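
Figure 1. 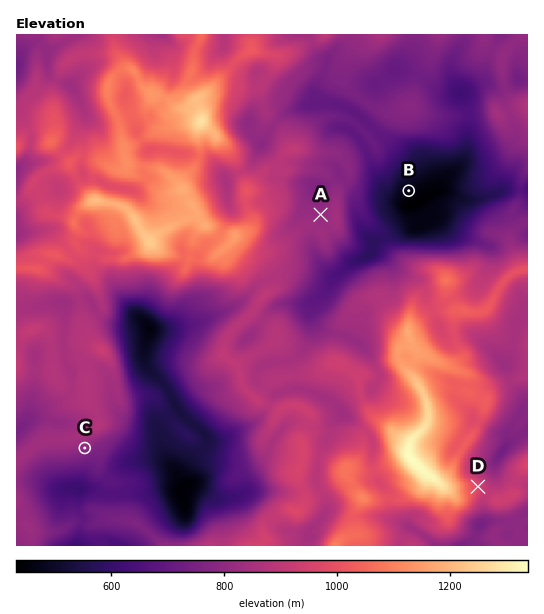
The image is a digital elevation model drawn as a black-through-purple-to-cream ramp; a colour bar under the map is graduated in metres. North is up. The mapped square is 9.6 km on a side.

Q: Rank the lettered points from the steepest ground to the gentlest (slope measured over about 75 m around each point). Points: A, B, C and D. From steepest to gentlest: D C B A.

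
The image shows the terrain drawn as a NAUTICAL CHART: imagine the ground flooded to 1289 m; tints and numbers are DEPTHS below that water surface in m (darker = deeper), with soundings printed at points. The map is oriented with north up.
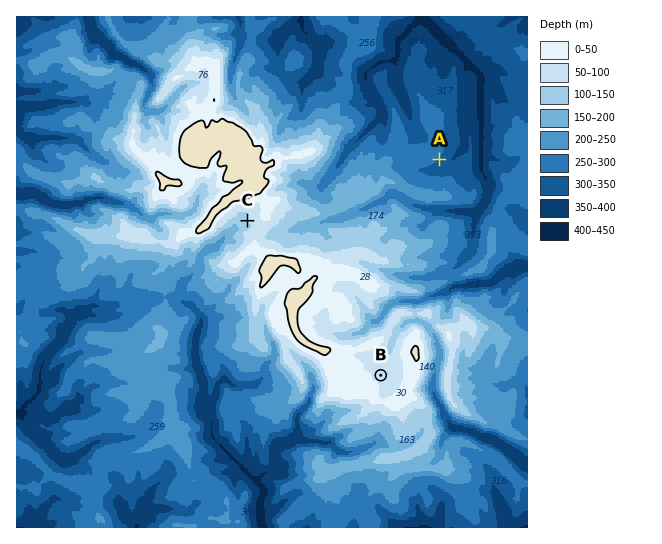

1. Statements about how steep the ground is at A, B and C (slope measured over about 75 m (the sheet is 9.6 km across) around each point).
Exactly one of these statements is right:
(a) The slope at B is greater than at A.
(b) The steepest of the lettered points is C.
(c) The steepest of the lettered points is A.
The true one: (b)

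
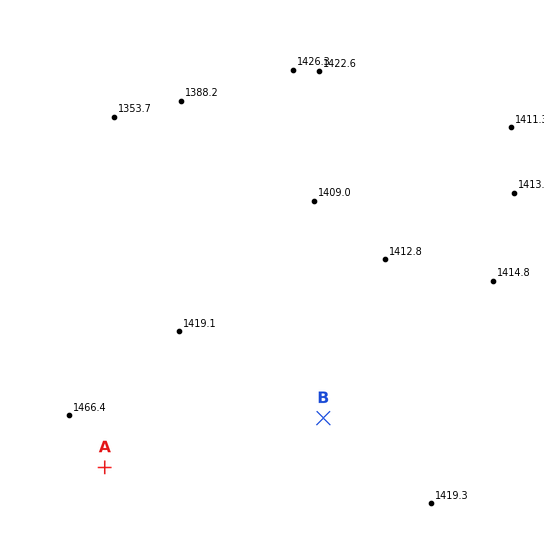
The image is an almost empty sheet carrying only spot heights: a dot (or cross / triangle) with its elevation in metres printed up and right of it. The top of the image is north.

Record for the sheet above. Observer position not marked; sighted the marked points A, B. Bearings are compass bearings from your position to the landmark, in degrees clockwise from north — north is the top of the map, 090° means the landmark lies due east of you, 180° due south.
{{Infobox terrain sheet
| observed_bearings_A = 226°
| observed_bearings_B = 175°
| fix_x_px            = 310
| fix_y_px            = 269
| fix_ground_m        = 1410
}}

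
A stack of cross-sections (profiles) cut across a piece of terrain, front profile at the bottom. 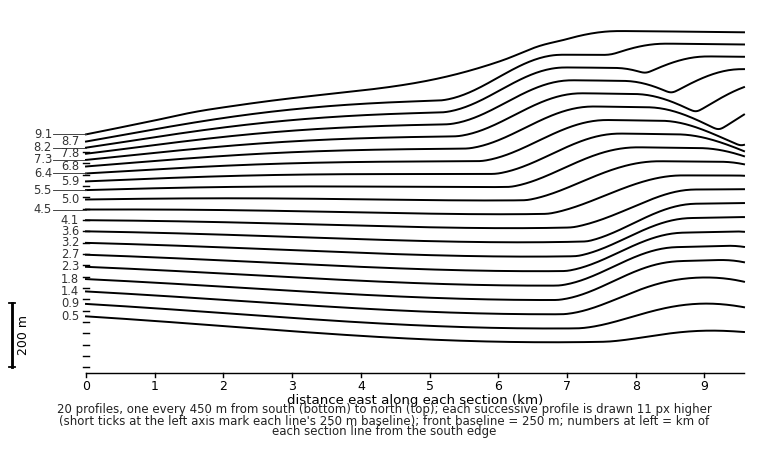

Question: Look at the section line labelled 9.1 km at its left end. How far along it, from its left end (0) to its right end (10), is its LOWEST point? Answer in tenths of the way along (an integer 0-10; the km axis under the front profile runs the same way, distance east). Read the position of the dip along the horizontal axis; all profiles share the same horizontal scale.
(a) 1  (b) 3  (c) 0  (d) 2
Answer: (c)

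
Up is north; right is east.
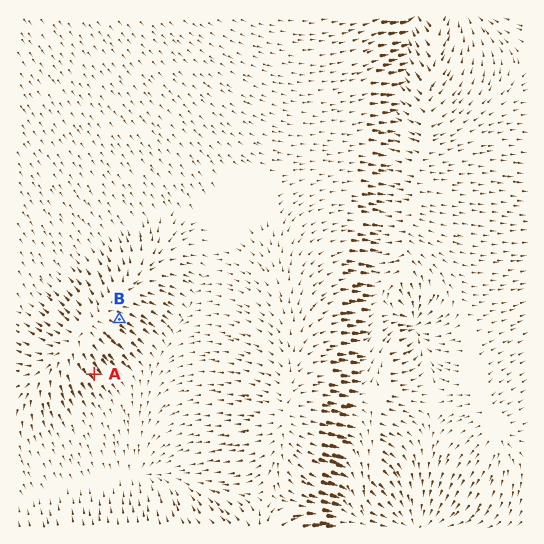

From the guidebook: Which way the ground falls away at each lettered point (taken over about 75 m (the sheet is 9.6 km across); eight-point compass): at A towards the SE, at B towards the SE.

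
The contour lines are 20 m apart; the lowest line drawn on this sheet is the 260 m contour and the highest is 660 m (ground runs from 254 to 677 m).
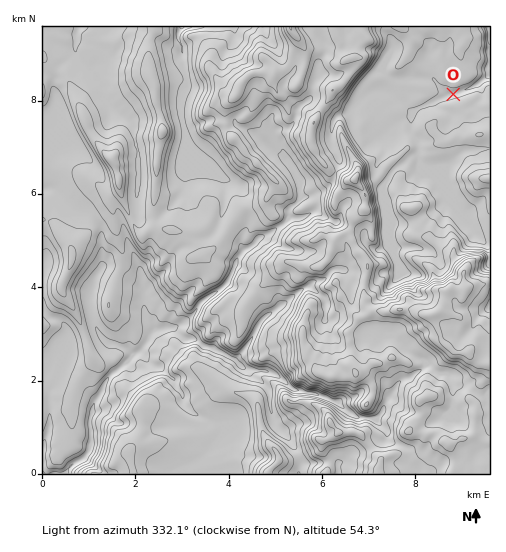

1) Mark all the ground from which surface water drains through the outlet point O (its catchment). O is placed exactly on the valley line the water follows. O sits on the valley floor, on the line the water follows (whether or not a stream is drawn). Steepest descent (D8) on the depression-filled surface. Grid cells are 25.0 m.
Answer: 16.784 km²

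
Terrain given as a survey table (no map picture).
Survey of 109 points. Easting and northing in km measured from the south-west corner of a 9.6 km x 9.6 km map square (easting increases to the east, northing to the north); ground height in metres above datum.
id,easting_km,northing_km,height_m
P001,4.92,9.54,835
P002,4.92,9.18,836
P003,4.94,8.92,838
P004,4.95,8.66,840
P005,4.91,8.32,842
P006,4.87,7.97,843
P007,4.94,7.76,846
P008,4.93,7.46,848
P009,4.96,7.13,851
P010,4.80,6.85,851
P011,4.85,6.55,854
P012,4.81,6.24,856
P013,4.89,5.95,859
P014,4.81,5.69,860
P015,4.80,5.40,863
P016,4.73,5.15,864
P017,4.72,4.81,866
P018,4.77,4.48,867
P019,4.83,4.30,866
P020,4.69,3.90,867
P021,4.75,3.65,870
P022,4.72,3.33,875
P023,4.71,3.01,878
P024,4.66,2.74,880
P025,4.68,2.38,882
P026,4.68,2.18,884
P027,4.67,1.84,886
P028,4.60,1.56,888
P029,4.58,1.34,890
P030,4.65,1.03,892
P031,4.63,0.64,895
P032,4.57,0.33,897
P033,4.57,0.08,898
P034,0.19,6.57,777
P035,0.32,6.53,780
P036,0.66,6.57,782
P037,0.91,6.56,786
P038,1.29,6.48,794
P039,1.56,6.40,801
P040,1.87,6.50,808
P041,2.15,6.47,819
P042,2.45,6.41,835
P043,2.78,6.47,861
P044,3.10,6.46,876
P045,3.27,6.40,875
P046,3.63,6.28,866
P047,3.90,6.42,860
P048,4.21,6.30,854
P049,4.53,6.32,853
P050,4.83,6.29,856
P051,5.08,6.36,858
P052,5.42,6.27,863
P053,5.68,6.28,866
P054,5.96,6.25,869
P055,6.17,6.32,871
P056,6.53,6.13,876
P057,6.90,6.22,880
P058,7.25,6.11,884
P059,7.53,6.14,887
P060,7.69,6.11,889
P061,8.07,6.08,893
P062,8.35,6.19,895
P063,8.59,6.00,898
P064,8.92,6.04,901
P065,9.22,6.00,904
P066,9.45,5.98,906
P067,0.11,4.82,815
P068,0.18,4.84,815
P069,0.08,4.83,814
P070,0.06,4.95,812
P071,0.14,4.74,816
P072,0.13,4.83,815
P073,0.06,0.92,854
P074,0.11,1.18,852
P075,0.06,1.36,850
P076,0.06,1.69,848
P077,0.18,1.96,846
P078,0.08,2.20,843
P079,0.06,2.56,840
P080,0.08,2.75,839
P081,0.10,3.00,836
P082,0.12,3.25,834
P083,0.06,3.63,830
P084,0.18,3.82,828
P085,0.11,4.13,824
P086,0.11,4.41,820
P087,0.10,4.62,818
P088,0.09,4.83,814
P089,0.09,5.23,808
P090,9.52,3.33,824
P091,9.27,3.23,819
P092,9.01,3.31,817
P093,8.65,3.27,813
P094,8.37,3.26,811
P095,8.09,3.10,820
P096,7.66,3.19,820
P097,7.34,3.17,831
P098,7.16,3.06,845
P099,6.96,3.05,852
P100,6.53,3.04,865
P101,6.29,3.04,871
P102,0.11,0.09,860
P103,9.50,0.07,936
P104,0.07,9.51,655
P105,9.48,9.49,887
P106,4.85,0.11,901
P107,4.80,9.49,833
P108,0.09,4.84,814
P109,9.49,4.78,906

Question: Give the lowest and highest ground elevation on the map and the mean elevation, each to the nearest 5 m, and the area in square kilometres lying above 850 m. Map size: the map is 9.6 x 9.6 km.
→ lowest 655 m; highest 940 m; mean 855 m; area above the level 59.6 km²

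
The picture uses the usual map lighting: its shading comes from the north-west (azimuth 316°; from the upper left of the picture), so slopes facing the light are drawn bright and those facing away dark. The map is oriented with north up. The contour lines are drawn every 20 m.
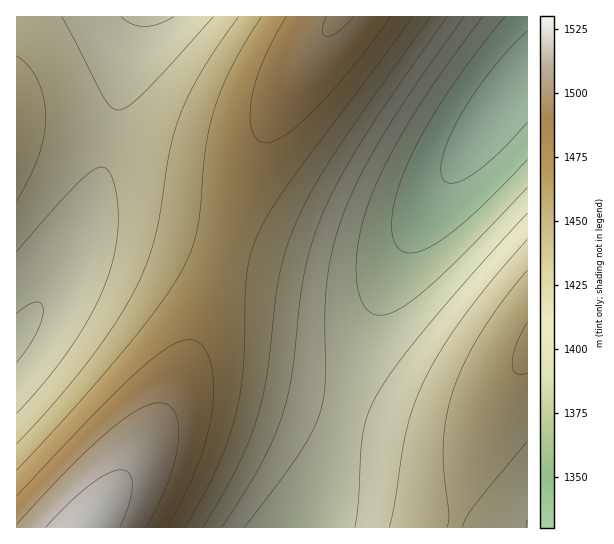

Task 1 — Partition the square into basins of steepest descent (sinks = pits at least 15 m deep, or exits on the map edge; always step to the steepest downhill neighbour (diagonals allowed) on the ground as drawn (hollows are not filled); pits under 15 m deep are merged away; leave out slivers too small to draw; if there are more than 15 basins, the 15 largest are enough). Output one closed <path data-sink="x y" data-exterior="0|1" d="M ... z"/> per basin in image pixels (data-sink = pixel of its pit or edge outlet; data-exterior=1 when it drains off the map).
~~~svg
<path data-sink="507 98" data-exterior="0" d="M527 16l-188 0-3 3-48 71-31 57-24 64-22 83-18 53-31 70 13-16 15-9 16-4 19 0 40 7 109 30 61 14 32-2 8-4 12-11 41-67z"/><path data-sink="17 338" data-exterior="1" d="M38 125l-19 0-3 2 0 400 70 1 57-79 33-60 17-42 14-40 36-124 21-49-17 18-5 3-9 2-28 0-39-6-80-19z"/><path data-sink="297 527" data-exterior="1" d="M225 388l-27 1-16 7-11 10-84 122 368-1 12-49 22-59-14 14-8 4-32 2-61-14-109-30z"/><path data-sink="149 17" data-exterior="1" d="M338 16l-321 0-1 110 22-1 33 4 123 27 39 1 9-2 17-14 36-62z"/><path data-sink="527 527" data-exterior="1" d="M527 356l-26 41-22 46-15 44-9 41 73-1z"/>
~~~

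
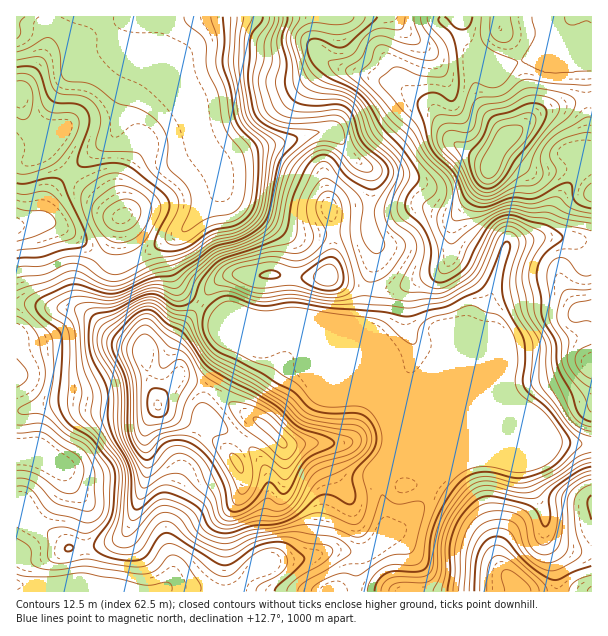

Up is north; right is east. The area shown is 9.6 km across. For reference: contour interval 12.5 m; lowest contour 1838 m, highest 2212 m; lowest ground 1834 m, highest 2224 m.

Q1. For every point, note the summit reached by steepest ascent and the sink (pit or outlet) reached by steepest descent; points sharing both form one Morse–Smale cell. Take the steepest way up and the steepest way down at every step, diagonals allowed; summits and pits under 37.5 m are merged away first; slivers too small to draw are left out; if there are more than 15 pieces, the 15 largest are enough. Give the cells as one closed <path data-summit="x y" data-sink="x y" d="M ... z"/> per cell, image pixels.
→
<path data-summit="491 164" data-sink="17 17" d="M591 16l-574 0-1 209 8 1 17-4 15 2 19 12 33 28 14 1 55-30 16-14 29-33-2-14-5-11 4 1 29-13 43-11 20-7 21-1 4 2 13 18 21 19 2 5-4 51 8 18 0 9-8 27-4 55 24 56 2 22 6 17 0 19-8 18-8 11 6 36-1 18 2 1 12-5 13-13 16-24 5-13 0-8-13-5-18-4 43-43 5-8 30-72 2-21 24-72 12-5 28-5 35 5 11-1z"/><path data-summit="158 405" data-sink="17 17" d="M47 222l-31 5 0 76 65 7 12 8 24 20 26 11 15 56-8 14-5 12 3 37-3 15-13 39-5 9-8 9-17 6-17 2 0 31-2 4-6 1 34 2 6 2 2 4 114 0 22-22 17-8 30-3 30-9 33 3 15-11 6-14 0-13-6-36 8-11 8-18 0-19-8-21-13-14-15-8-45-45-22-9-9 0-11 4-12-2-42-18-34-24-9-10-7-20-1-12 1-7 5-9-45 26-7 3-11 0-36-29-16-10z"/><path data-summit="327 276" data-sink="17 17" d="M332 132l-21 1-20 7-30 6-45 18 6 16 0 8-29 33-23 21-2 10 1 12 11 24 39 30 51 20 14-4 9 0 22 9 45 45 15 8 14 16 1-16-26-60 4-55 8-27 0-9-8-18 4-51-2-5-21-19-11-15z"/><path data-summit="521 591" data-sink="17 17" d="M560 442l-14 0-34 15-9 0-8-3-28 0-29 12-12 2 7 3-1 14-5 10-15 21-13 13-13 5-6 8-9 8-6 3-13 1 3 1 1 6-1 30 236 1 1-148z"/><path data-summit="591 363" data-sink="17 17" d="M551 236l-33 5-12 5-24 72-2 21-30 72-5 8-43 44 20 5 10 0 35-14 28 0 8 3 9 0 34-15 46 1 0-201z"/><path data-summit="158 405" data-sink="33 452" d="M33 304l-17 1 0 145 22 2 18 11 10 10 4 10 16 21-1 42 10 1 13-3 11-4 8-9 19-54 2-18-3-12 0-16 5-12 8-14-12-37-1-15-2-4-30-13-20-18-12-8-27-2z"/><path data-summit="491 164" data-sink="33 452" d="M33 451l-17 1 0 57 7 1 13 14 21 12 12 12 15-1 2-25-1-21-12-13-7-15-10-10z"/><path data-summit="491 164" data-sink="17 17" d="M23 510l-7 0 1 82 101-1-1-3-6-2-34-2 6-1 2-4 0-31-16 0-12-12-21-12z"/><path data-summit="491 164" data-sink="17 17" d="M339 550l-7 0-30 9-30 3-17 8-21 21 120 1 2-23-1-14z"/>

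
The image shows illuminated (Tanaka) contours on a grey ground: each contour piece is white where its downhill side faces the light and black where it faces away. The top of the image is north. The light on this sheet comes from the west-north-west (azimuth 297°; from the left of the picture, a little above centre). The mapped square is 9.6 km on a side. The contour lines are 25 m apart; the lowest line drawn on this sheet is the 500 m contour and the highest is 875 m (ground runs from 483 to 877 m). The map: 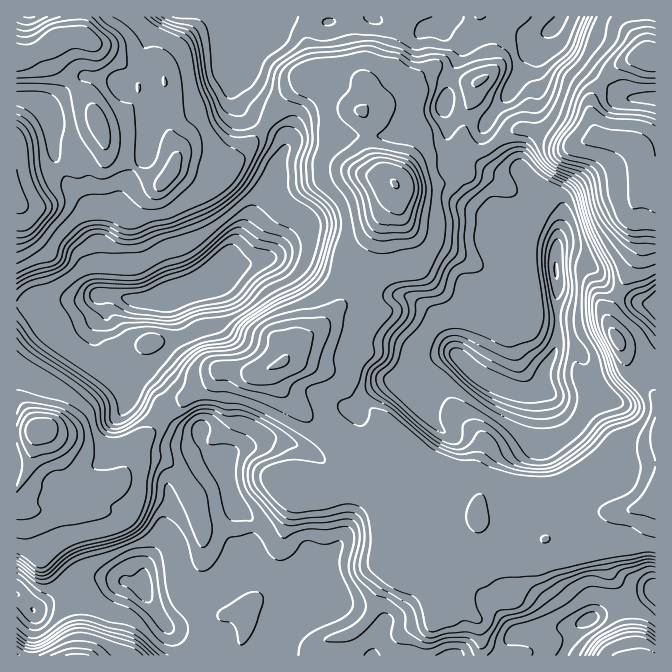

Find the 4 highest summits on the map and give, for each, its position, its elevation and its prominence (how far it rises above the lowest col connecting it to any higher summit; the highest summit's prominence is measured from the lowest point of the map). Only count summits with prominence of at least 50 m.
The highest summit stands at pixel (395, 183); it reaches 875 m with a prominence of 162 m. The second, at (55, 40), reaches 871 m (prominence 94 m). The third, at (38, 430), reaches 869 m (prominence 161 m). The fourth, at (280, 363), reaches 828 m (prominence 83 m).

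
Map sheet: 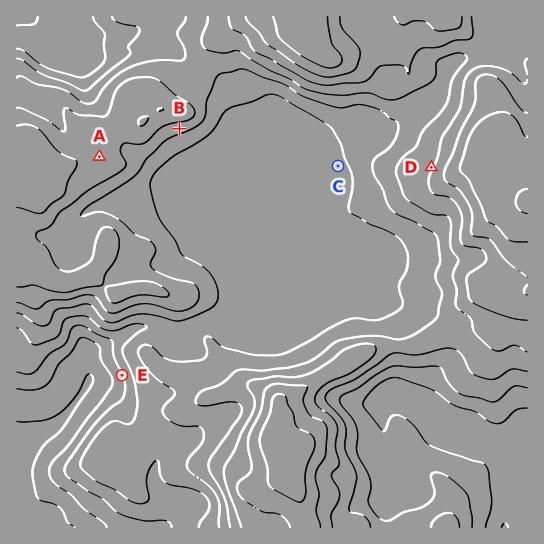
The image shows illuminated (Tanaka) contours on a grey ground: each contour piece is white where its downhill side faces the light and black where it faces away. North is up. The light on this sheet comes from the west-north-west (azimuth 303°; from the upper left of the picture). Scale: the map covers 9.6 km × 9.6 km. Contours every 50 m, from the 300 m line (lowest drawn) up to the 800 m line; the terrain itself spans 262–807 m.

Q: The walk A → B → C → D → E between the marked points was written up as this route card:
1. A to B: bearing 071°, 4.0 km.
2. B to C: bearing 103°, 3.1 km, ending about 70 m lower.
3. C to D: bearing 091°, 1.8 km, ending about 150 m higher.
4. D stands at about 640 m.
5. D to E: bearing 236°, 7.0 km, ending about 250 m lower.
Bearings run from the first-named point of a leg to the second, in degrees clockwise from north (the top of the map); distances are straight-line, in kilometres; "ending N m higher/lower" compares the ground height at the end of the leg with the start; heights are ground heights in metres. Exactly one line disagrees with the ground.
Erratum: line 1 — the distance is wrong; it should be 1.6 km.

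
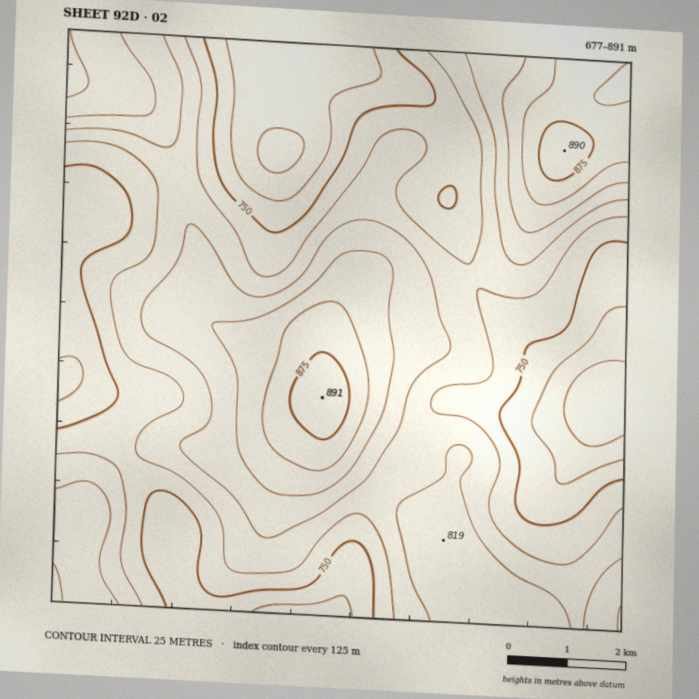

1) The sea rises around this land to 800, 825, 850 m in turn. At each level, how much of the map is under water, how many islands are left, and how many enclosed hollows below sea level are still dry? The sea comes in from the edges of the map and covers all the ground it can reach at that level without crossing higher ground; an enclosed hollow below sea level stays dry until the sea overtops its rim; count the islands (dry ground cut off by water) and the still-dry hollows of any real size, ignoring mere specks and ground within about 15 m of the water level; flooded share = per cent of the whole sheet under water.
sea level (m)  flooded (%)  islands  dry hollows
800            64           1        0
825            83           1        0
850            92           1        0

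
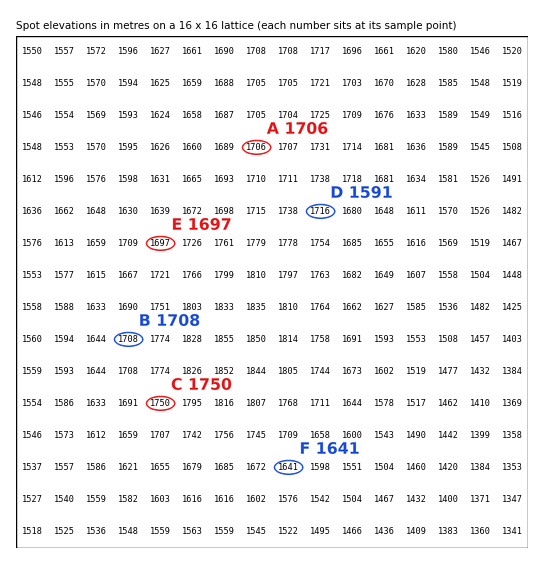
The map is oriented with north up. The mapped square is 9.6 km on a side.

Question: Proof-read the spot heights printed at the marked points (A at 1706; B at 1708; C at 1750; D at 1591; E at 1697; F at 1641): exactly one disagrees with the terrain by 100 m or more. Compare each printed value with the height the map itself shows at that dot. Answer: D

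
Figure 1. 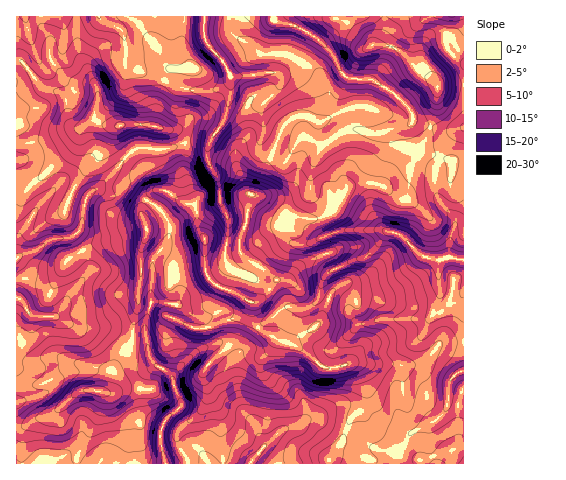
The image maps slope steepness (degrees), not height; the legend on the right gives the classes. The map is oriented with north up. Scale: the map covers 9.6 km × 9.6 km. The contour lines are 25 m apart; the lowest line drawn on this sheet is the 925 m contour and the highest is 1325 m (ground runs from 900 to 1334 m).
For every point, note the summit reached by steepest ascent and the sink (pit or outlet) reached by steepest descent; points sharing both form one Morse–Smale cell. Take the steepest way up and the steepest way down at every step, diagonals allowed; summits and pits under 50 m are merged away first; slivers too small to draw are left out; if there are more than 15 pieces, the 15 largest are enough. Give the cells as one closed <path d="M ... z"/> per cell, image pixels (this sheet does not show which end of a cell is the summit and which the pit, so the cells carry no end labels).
<path d="M433 127l-3 0-12 28-14 22-18 9-14-3-21 2-5 3-3 8-14 17-14 6-25-3-17-14-23-9-49 4-6 7-9 0-19-13-10-1-5 2-10 16 5 27-6 15-3 52 51 24 12 3 37-12 13-15 2 2 0 16 7 10 21 12 18 5 28 21 7 0 19-6 60 3 14-6 15-16 21 0 1-214-22 1z"/><path d="M185 143l-18 6-29-1-5 2-25 28-21 18-2 6-26-12-5 0-15 14-22 37-1 57 8 6 7 11 25 2 22 11 28 2 9 4 12 13 3-3 8-38 3-56 6-15 0-8-5-11 1-12 6-9 8-5 10 1 19 13 10-1-12-31 2-18z"/><path d="M349 16l-121 1 2 11 6 9 17 9 9 8 24 0 22 11 14 12 7 14-4 27-4 4-15-7-7 0-15 10-18 43-5 17-6 9 18 8 17 14 18 3 12-1 12-8 13-17 1-5 5-3 21-2 14 3 18-9 14-22 12-26 0-3-14-4-10-18-14-12-16-11-6-2-22-1-6-5-9-18-11-13 15-10 9-8z"/><path d="M251 302l-4 10-8 10-7 20-26 25-2 4 0 10 3 9-2 15-9 11-18 15 0 14 10 19 140 0 1-4 15-23 6-17 10-10 5-10 1-7-5-15-4-9-8-5-15 4-11-1-24-20-18-5-21-12-7-10 0-16z"/><path d="M228 16l-43 0-3 30 10 22-7 2-13-2-8 12 15 7 15 4 19 0 9-4 9-7 0 15-4 16-6 14-10 15-26 4 1 10-2 18 12 30 5-5 20 0 23-4 11 1 6-9 5-17 18-43 15-10 7 0 12 7 3 0 4-4 4-27-7-14-10-10-22-11-10-3-18 1-9-8-21-13z"/><path d="M19 60l-3 1 1 198 1-3-1-15 3-6 19-31 15-14 5 0 26 12 2-6 12-9 34-37 5-2 29 1 18-6-7-11-30-8-42 2-12-6-12 7-6 0-8-9-3-21-10-6-13-4-14-19z"/><path d="M98 16l-81 0-1 44 5 2 7 6 14 19 13 4 10 6 3 21 8 9 6 0 12-7 12 6 47 0 4-28 7-17-33-15-5-9 1-7-4-17-6-7-12-3z"/><path d="M463 343l-21 0-15 16-14 6-63-1 7 5 9 26-4 11-12 14-11 25 30 14 7 0 10-5 7 0 26 6 32-9 7-5 5 0z"/><path d="M19 298l-3 1 1 129 36-14 22-20 7-4 24 2 7-9 0-14 7-13 7-7 0-2-12-13-9-4-28-2-22-11-23-1-5-4-4-8z"/><path d="M249 303l-5 10-6 4-37 12-12-3-35-17-16-5-5 23 0 12-5 9 6 4 13 1 10 13 9 5 6 6 3 12 6 10-2 10-14 11-4 11 0 15 5 18 22-1 0-3-10-15-1-12 9-10 10-7 9-11 2-15-3-9 0-10 30-32 5-17 9-13z"/><path d="M98 390l-16 0-7 4-22 20-36 14-1 35 113 1 1-37-15-21-3-9z"/><path d="M384 16l-34 0-13 16-15 10 11 13 6 14 7 8 30 4 16 11 14 12 10 18 15 4 5-15 1-26-16-12-21-22-12-6-14 0 5-4 5-9z"/><path d="M127 347l-14 22 1 8-4 11-6 4 8 5 3 9 15 21-2 26 1 10 36 1-4-18 0-15 4-11 14-11 2-10-6-10-3-12-6-6-9-5-10-13-13-1z"/><path d="M449 16l-64 0-1 16-5 9-5 4 14 0 12 6 38 36 4-2 21 0 1-22-16-14-3-6z"/><path d="M183 16l-84 1 6 6 15 6 3 4 4 17-1 7 5 9 15 8 18 6 8-12 13 2 7-2-10-22z"/>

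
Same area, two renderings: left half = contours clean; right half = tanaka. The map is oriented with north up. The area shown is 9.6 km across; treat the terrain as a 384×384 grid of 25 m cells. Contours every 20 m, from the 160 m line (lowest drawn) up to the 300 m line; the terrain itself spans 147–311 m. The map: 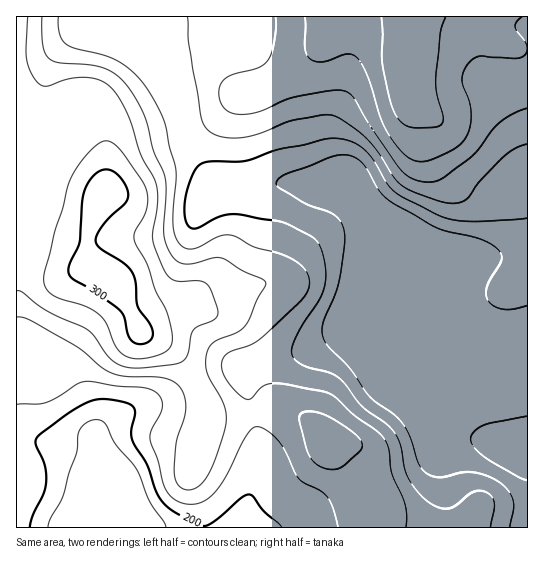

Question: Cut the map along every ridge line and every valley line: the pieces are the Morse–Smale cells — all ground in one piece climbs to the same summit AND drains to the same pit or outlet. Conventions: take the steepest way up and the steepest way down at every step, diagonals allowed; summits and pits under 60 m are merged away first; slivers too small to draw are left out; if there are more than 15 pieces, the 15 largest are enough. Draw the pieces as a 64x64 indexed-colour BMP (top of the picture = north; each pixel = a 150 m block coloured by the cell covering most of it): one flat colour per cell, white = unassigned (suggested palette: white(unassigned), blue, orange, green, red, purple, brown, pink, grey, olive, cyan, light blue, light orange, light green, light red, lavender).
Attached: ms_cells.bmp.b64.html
<image width="64" height="64" href="data:image/bmp;base64,Qk12CAAAAAAAAHYAAAAoAAAAQAAAAEAAAAABAAQAAAAAAAAIAAATCwAAEwsAABAAAAAAAAAA////ALR3HwAOf/8ALKAsACgn1gC9Z5QAS1aMAMJ34wB/f38AIr28AM++FwDox64AeLv/AIrfmACWmP8A1bDFADMzMzMzMzMzMzMzMzMzMzMzMzMzMzMzERERERERERERMzMzMzMzMzMzMzMzMzMzMzMzMzMzMzMREREREREREREzMzMzMzMzMzMzMzMzMzMzMzMzMzMzMxERERERERERETMzMzMzMzMzMzMzMzMzMzMzMzMzMzMzERERERERERERMzMzMzMzMzMzMzMzMzMzMzMzMzMzMzEREREREREREREzMzMzMzMzMzMzMzMzMzMzMzMzMzMzERERERERERERETMzMzMzMzMzMzMzMzMzMzMzMzMzMzERERERERERERERMzMzMzMzMzMzMzMzMzMzMzMzMzMzEREREREREREREREzMzMzMzMzMzMzMzMzMzMzMzMzMzERERERERERERERETMzMzMzMzMzMzMzMzMzMzMzMzMzERERERERERERERERMzMzMzMzMzMzMzMzMzMzMzMzMzEREREREREREREREREzMzMzMzMzMzMzMzMzMzMzMzMzERERERERERERERERETMzMzMzMzMzMzMzMzMzMzMzMzMRERERERERERERERERMzMzMzMzMzMzMzMzMzMzMzMzEREREREREREREREREREzMzMzMzMzMzMzMzMREREzMzERERERERERERERERERETMzMzMzMzMzMzMzMxERERERERERERERERERESERERERMzMzMzMzMzMzMzMxERERERERERERERERERERIREREREzMzMzMzMzMzMzMzERERERERERERERERERERIhERERETMzMzMzMzMzMzMzEREREREREREREREREREREiERERERMzMzMzMzMzMzMzMRERERERERERERERERERESIREREREzMzMzMzMzMzMzMRERERERERERERERERERESIhERERETMzMzMzMzMzMzMRERERERERERERERERERERIiERERERMzMzMzMzMzMzMRERERERERERERERERERERIiIREREREzMzMzMzMzMzEREREREREREREREREREREREiIhERERETMzMzMzMzMzERERERERERERERERERERERESIiERERERMzMzMzMzMzERERERERERERERERERERERESIiIREREREzMzMzMzMzMRERERERERERERERERERERERIiIhERERETMzMzMzMzMRERERERERERERERERERERERIiIhERERERMzMzMzMzMxEREREREREREREREREREREREiIiEREREREzMzMzMzMxEREREREREREREREREREREREiIiIRERERETMzMzMzMxERERERERERERERERERERERESIiIhERERERERERMzMxERERERERERERERERERERERERIiIiIRERERERERERERERERERERERERERERERERERERIiIiIhEREREREREREREREREREREREREREREREREREREiIiIiIREREREREREREREREREREREREREREREREREREiIiIiIiIiIiIRERERERERERERERERERERERERERERESIiIiIiIiIiIhERERERERERERERERERERERERERERERIiIiIiIiIiIiERERERERERERERERERERERERERERERIiIiIiIiIiIiIREREREREREREREREREREREREREREREiIiIiIiIiIiIhEREREREREREREREREREREREREREREiIiIiIiIiIiIiEREREREREREREREREREREREREREREiIiIiIiIiIiIiIRERERERERERERERERERERERERERESIiIiIiIiIiIiIhERERERERERERERERIiIhERERERESIiIiIiIiIiIiIiERERERERERERERERIiIiIiIiIiIiIiIiIiIiIiIiIiIREREREREREREREREiIiIiIiIiIiIiIiIiIiIiIiIiIhEREREREREREREREiIiIiIiIiIiIiIiIiIiIiIiIiIiEREREREREREREREiIiIiIiIiIiIiIiIiIiIiIiIiIiIRERERERERERERESIiIiIiIiIiIiIiIiIiIiIiIiIiIhERERERERERERESIiIiIiIiIiIiIiIiIiIiIiIiIiIiERERERERERERERIiIiIiIiIiIiIiIiIiIiIiIiIiIiIREREREREREREREiIiIiIiIiIiIiIiIiIiIiIiIiIiIhERERERERERERESIiIiIiIiIiIiIiIiIiIiIiIiIiIiERERERERERERERIiIiIiIiIiIiIiIiIiIiIiIiIiIiIREREREREREREREiIiIiIiIiIiIiIiIiIiIiIiIiIiIhEREREREREREREiIiIiIiIiIiIiIiIiIiIiIiIiIiIiERERERERERERESIiIiIiIiIiIiIiIiIiIiIiIiIiIiIRERERERERERERIiIiIiIiIiIiIiIiIiIiIiIiIiIiIhERERERERERERIiIiIiIiIiIiIiIiIiIiIiIiIiIiIiEREREREREREREiIiIiIiIiIiIiIiIiIiIiIiIiIiIiIRERERERERERESIiIiIiIiIiIiIiIiIiIiIiIiIiIiIhERERERERERERIiIiIiIiIiIiIiIiIiIiIiIiIiIiIiEREREREREREREiIiIiIiIiIiIiIiIiIiIiIiIiIiIiIRERERERERERESIiIiIiIiIiIiIiIiIiIiIiIiIiIiIhERERERERERERIiIiIiIiIiIiIiIiIiIiIiIiIiIiIi"/>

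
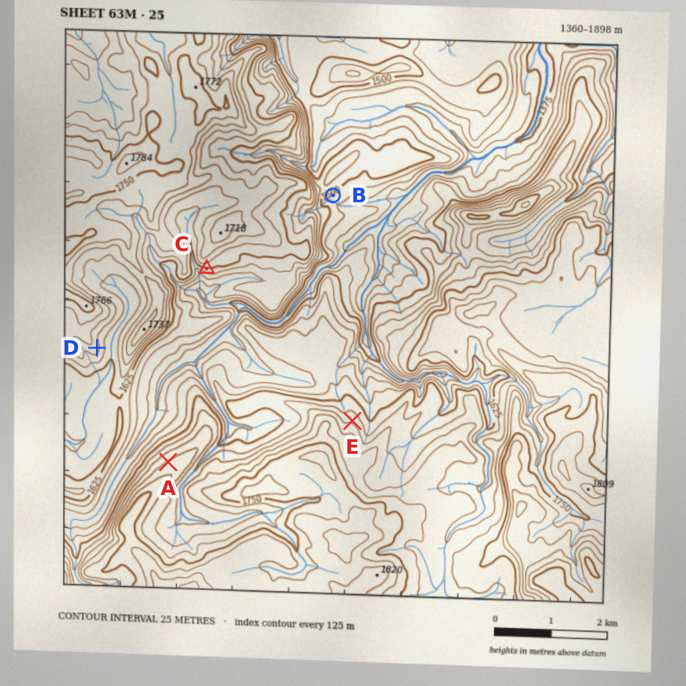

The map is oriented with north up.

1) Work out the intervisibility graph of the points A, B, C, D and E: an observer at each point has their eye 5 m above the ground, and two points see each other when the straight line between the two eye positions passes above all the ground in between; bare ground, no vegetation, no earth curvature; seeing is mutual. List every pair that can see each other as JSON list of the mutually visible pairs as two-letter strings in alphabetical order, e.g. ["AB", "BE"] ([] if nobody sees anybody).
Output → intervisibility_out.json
["AC", "AD", "BE", "CE"]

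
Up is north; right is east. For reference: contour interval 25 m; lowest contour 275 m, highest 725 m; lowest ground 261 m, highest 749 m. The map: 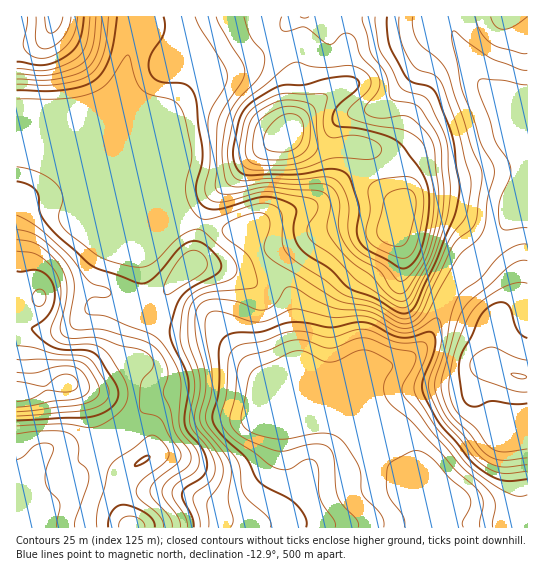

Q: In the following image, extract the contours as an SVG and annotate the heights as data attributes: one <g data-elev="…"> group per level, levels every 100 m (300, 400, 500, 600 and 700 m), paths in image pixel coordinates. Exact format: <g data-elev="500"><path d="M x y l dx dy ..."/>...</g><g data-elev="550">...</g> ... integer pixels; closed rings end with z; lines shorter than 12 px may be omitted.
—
<g data-elev="300"><path d="M384 527l0-6-3-7-19-20-1-21-4-10-10-17-8-8-8-4-9-1-35 6-10 0-22-5-11-7-3-5 0-8 8-36 5-8 36-17 8-2 8 1 15 8 6 2 10-1 18-9 8-2 10 2 16 9 4 5-9 17 0 8 2 7 7 8 20 17 44 48 22 20 3 6 1 6-3 24"/></g><g data-elev="400"><path d="M270 527l1-4-2-5-20-17-6-8-2-7-1-19-3-8-26-29-5-9 0-8 5-20 1-15-7-55 2-8 6-4 10 1 34 10 10-1 20-10 7-2 39 8 30-1 12 3 20 12 10 2 10-2 19-12 4-1 4 9-1 15-3 13-8 23-2 8 3 11 10 20 32 40 13 10 9 5 8 1 24-2"/><path d="M527 228l-21 2-4-1-2-3-1-11 0-12 11-25 1-11-4-8-12-18-5-22-11-25-1-9 1-5 4-1 22 2 22 4"/></g><g data-elev="500"><path d="M194 527l-2-9-9-19-1-6 4-6 18-12 3-6 0-7-5-13-14-16-3-7-1-9 4-26 0-12-4-12-12-25-2-12 6-23 5-10 10-9 27-15 3-6-1-6-14-16-7-3-5-1-7 2-6 4-23 27-7 6-6 3-8 0-39-14-11-7-30-27-11-12-6-10-1-16-4-7-6-5-12-4"/><path d="M527 338l-5-3-5-5-6-20-3-5-6-3-8 2-9 6-6 8-7 17-10 18-3 16 3 26 3 7 4 3 8 2 16-6 21 3 13-1"/><path d="M17 90l30 1 18-1 17-4 12-5 9-10 6-13 5-16 3-25"/><path d="M164 17l1 8-1 8-13 22-2 14 2 6 6 5 6 2 22 2 6 5 4 6 8 56-1 12-6 24 1 10 3 6 7 5 10 1 38-11 11-1 11 1 13 5 4 3 2 4-2 16 0 8 3 9 6 8 27 18 20 20 23 8 24 15 8 2 6-3 4-5 21-45 19-47 4-17 1-12-7-47-15-41-7-10-18-5-8-7-16-30-2-15 0-13"/></g><g data-elev="600"><path d="M163 527l0-5-3-5-20-18-4-6 1-6 4-6 21-16 7-8 0-6-3-5-8-9-5-2-7 3-12 10-18 11-6 7-12 43-1 18"/><path d="M17 426l45-2 25 3 10 0 10-5 13-11 6-8 2-9-1-8-3-8-14-21-7-8-12-5-28 0-5-2-5-4-2-4 0-5 7-20 3-12 0-11-3-9-7-11-12-10-8-3-14-2"/><path d="M398 281l4 0 4-2 13-16 7-14 5-23 3-17 0-18-10-45-6-8-12-7-37-7-14-4-6-3-2-4 2-4 17-16 5-7-1-8-8-8-12-4-29 1-11-1-12-4-7 2-44 34-10 13-4 12-5 26 0 12 3 12 6 6 6 2 26-3 32 1 22-2 12 2 7 7 6 13 1 10-1 21 5 13 9 10 23 13z"/><path d="M17 69l30 1 15-4 13-7 7-6 4-8 4-28"/></g><g data-elev="700"><path d="M17 407l61-9 9-4 2-7-1-6-5-8-5-4-5-2-16 0-23 6-17-1"/><path d="M264 159l15 1 12-1 9-4 6-5 4-8 0-16-1-9-4-7-11-3-12 0-12 6-11 8-5 10-1 18 2 6z"/><path d="M45 17l2 13 2 3 2 0 8-6 4-10"/></g>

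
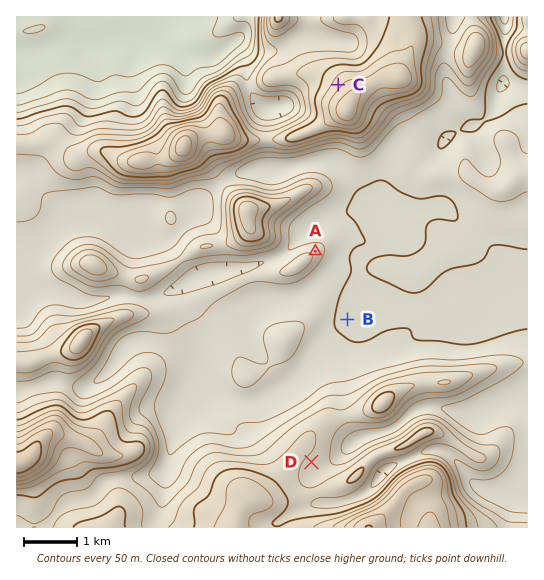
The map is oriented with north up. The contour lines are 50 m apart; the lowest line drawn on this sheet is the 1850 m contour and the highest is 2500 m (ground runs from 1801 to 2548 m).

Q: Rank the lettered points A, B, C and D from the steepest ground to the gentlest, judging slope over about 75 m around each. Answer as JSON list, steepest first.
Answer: ["C", "A", "D", "B"]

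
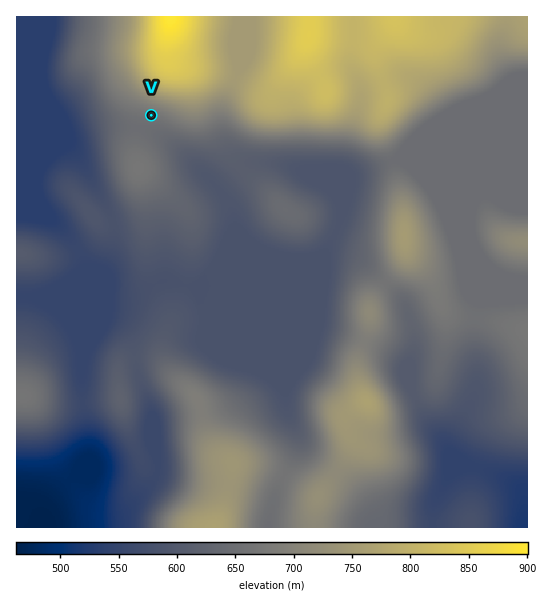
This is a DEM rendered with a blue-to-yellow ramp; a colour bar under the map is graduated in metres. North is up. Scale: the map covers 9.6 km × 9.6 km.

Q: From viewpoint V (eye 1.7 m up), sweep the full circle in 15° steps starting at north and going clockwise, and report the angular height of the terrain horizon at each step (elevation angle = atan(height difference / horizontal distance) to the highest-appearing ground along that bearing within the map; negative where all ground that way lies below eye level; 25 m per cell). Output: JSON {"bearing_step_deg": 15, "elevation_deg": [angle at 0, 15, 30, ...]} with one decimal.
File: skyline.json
{"bearing_step_deg": 15, "elevation_deg": [11.3, 12.7, 12.3, 10.6, 8.0, 5.5, 3.3, 1.0, 0.7, 0.3, 0.5, 0.6, -0.1, 0.3, -0.2, -1.0, -1.9, -2.0, -1.3, -0.1, 1.5, 3.3, 5.5, 8.3]}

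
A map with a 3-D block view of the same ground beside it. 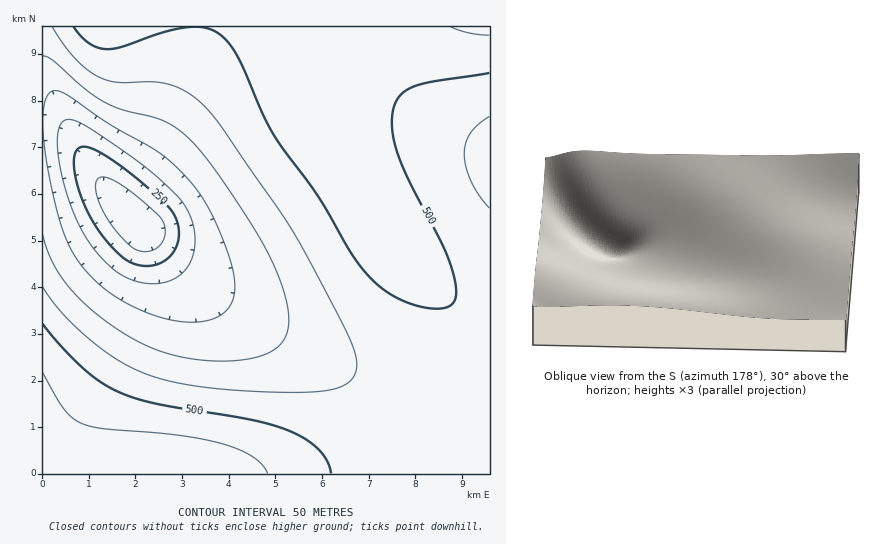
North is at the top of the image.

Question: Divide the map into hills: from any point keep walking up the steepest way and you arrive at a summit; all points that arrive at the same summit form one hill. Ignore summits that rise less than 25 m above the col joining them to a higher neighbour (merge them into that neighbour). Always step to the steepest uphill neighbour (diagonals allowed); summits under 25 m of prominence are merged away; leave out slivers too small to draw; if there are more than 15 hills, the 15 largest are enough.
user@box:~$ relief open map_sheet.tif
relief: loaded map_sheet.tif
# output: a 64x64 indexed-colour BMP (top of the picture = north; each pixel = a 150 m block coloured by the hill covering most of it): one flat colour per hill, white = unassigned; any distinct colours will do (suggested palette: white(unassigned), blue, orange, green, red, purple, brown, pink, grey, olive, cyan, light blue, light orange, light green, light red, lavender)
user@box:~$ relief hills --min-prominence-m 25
<image width="64" height="64" href="data:image/bmp;base64,Qk12CAAAAAAAAHYAAAAoAAAAQAAAAEAAAAABAAQAAAAAAAAIAAATCwAAEwsAABAAAAAAAAAA////ALR3HwAOf/8ALKAsACgn1gC9Z5QAS1aMAMJ34wB/f38AIr28AM++FwDox64AeLv/AIrfmACWmP8A1bDFACIiIiIiIiIiIiIiIiIiIiIiIiIiIiIiIiIiIRERERERIiIiIiIiIiIiIiIiIiIiIiIiIiIiIiIiIiIhEREREREiIiIiIiIiIiIiIiIiIiIiIiIiIiIiIiIiIiERERERESIiIiIiIiIiIiIiIiIiIiIiIiIiIiIiIiIiIRERERERIiIiIiIiIiIiIiIiIiIiIiIiIiIiIiIiIiIhEREREREiIiIiIiIiIiIiIiIiIiIiIiIiIiIiIiIiIhERERERESIiIiIiIiIiIiIiIiIiIiIiIiIiIiIiIiIhERERERERIiIiIiIiIiIiIiIiIiIiIiIiIiIiIiIiIiEREREREREiIiIiIiIiIiIiIiIiIiIiIiIiIiIiIiIiERERERERESIiIiIiIiIiIiIiIiIiIiIiIiIiIiIiIiERERERERERIiIiIiIiIiIiIiIiIiIiIiIiIiIiIiIiEREREREREREiIiIiIiIiIiIiIiIiIiIiIiIiIiIiIiERERERERERESIiIiIiIiIiIiIiIiIiIiIiIiIiIiIiERERERERERERIiIiIiIiIiIiIiIiIiIiIiIiIiIiIiEREREREREREREiIiIiIiIiIiIiIiIiIiIiIiIiIiIhERERERERERERESIiIiIiIiIiIiIiIiIiIiIiIiIiIhERERERERERERERIiIiIiIiIiIiIiIiIiIiIiIiIiIREREREREREREREREiIiIiIiIiIiIiIiIiIiIiIiIiERERERERERERERERESIiIiIiIiIiIiIiIiIiIiIiIhERERERERERERERERERIiIiIiIiIiIiIiIiIiIiIiIREREREREREREREREREREiIiIiIiIiIiIiIiIiIiIiIRERERERERERERERERERESIiIiIiIiIiIiIiIiIiIiERERERERERERERERERERERIiIiIiIiIiIiIiIiIiIhEREREREREREREREREREREREiIiIiIiIiIiIiIiIiIhERERERERERERERERERERERESIiIiIiIiIiIiIiIiIRERERERERERERERERERERERERIiIiIiIiIiIiIiIiEREREREREREREREREREREREREREiIiIiIiIiIiIiIiERERERERERERERERERERERERERESIiIiIiIiIiIiIiERERERERERERERERERERERERERERIiIiIiIiIiIiIiEREREREREREREREREREREREREREREiIiIiIiIiIiIiERERERERERERERERERERERERERERESIiIiIiIiIiIiERERERERERERERERERERERERERERERIiIiIiIiIiIiEREREREREREREREREREREREREREREREiIiIiIiIiIiERERERERERERERERERERERERERERERESIiIiIiIiIiERERERERERERERERERERERERERERERERIiIiIiIiIiEREREREREREREREREREREREREREREREREiIiIiIiIiERERERERERERERERERERERERERERERERESIiIiIiIiERERERERERERERERERERERERERERERERERIiIiIiIiEREREREREREREREREREREREREREREREREREiIiIiIiERERERERERERERERERERERERERERERERERESIiIiIiERERERERERERERERERERERERERERERERERERIiIiIiEREREREREREREREREREREREREREREREREREREiIiIiIRERERERERERERERERERERERERERERERERERESIiIiIRERERERERERERERERERERERERERERERERERERIiIiIREREREREREREREREREREREREREREREREREREREiIiIhERERERERERERERERERERERERERERERERERERESIiIhERERERERERERERERERERERERERERERERERERERIiIhEREREREREREREREREREREREREREREREREREREREiIiERERERERERERERERERERERERERERERERERERERESIiERERERERERERERERERERERERERERERERERERERERIiERERERERERERERERERERERERERERERERERERERERERERERERERERERERERERERERERERERERERERERERERERERERERERERERERERERERERERERERERERERERERERERERERERERERERERERERERERERERERERERERERERERERERERERERERERERERERERERERERERERERERERERERERERERERERERERERERERERERERERERERERERERERERERERERERERERERERERERERERERERERERERERERERERERERERERERERERERERERERERERERERERERERERERERERERERERERERERERERERERERERERERERERERERERERERERERERERERERERERERERERERERERERERERERERERERERERERERERERERERERERERERERERERERERERERERERERERERERERERERERERERERERERERERERERERERERERERERERERERERERERERERERERERERERERERERERERERERERERERERERERERERERERERERERERERERERERERERERERERERERERERERERERERERERERERERERERERERERERERERER"/>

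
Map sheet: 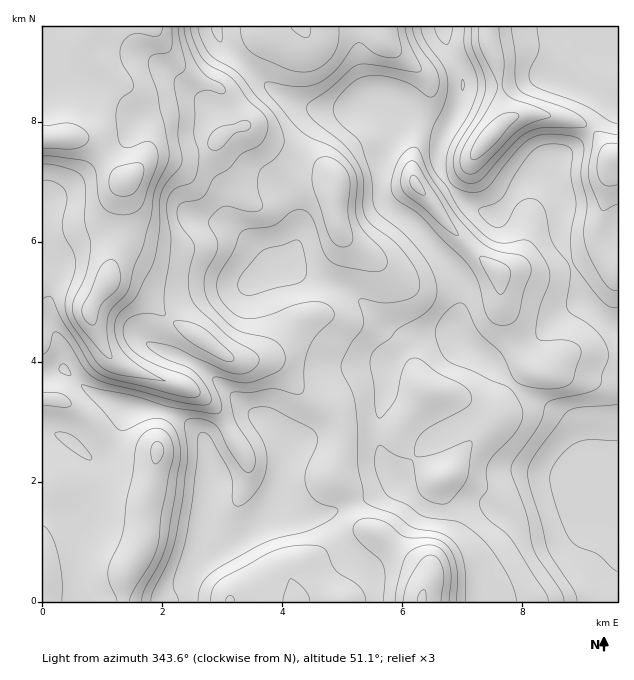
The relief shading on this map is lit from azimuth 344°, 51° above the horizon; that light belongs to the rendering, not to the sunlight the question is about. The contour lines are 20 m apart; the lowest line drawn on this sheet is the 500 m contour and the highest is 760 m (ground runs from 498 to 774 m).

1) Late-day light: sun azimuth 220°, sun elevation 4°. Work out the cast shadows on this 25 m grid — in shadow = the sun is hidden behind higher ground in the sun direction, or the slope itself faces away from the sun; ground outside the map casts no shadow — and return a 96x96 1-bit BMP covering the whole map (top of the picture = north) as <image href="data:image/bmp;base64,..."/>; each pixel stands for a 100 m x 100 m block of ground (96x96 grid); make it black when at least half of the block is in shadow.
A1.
<image width="96" height="96" href="data:image/bmp;base64,Qk2+BAAAAAAAAD4AAAAoAAAAYAAAAGAAAAABAAEAAAAAAIAEAAATCwAAEwsAAAIAAAAAAAAA////AAAAAAAAAMAAAAAAAD4AAQAAAAAAAAAAAB4AB8AAAAAAAAAAAB8AH8AAAAAAAAAAAB8AP8AAAAAAAAAAAD8Af8AAAAAAAAAAAD+A/8AAAAAAAAAAAD+A/8AAAAAAAAAAAH+B/8AAAAAAAAAAAP+B/4AAAAAAAPAAA//B/wAAAAwAAHAAD//AfwAAAA4AAAAAH//gPgAAAA4AAAAAf//wPgAAAAcAAAAB///wfAAAAAMAAAAD///4eAAAAAOAAAAD/7/4+AAAAAOAAAAB/gf4+AAAAAOAAAAA/AHx+AAAAAOAAAAAeABx8AAAAAeAAAAAAAAB8AAAAAfAAAAAAAAA8AAAAAPAAAAAAAAAQAAAAAPAAAAAAAAAAAAAAAPAAAAAAAAAAAAAAAfgGAAAAAAAAAAAAAfgPAAAAAAAAAAAAA/gfAAAAAAAAAAAAB/gfAAAAAAAAAAAAB/g/AAAAAAAAAAAAD/g+AAAAAAAAAAAED/B8AAAAAAAAAAAeA+B4AAAAAAAAAAA8AADgAAAAAAAAAAD4AAHgAAAAAAAAAAPgAAfAAAAAAAAAAAeAAB/AAAAAAAAAAAMAAH+AAAAADAAAAAAAA/8AAAAAP8AAAAAAH/4AAAAAP8AAAAAA//wAAAAAP4AAAAAB//gAAAAAHwAAAAAD/8AwAAAABAAAAAAH/wD8AAAAAAAAAAAH/AH8AAAAAAAAAAAH8AP+AAAAAAAAAAAP4A/+AAAAAAAAAAAPwA/+AAAAAAAAAAAHgB/+AAAAAAAAAAAAAB//AAAAAAAAAAAAAB//AAAAAAAAAAAAAA//AAAAAAAAAAAAAA/+AAAAAAAAAAAAAAf+AAAAAAAAAAAAAAH8AAAAAAAAAAAAAAB4AAAAMAAAAAAAAAAAAAAAcAAAAAAAAAAAAAAB8AOPAAAAAAAAAAAD8A//AAAAAAAAAAAP8B//AAAAAAAAAAA/4D//AAAAAAAAAAH/wH//AAAAAcAAAAP/wP/iAAAAA+AAAAf/gf/AAAAAB+AAAA//A/+AAAAAD8AAAA/+B/8AAAAAD8AAAA/8D/4AAAAAD4AAAAf4D/wAAAAAD4AAAAfwH/AAAAAADwAAAAfwP4AAAAAAAAAAAAfwfwAAAAAAAAAAAA/w/gAAAAAAAAAAAA/w/gAAAAAAAAAAAB/w/AAAAAAAAAAAAD/w/AAAAAAAAgAAAH/w/AAAAAAAB8AAAP/w/AAAAAAAB+AAAf/wfAAAAMAAA+AAD//wPgAAAMAAAeAAP//4DgAAAcGAAMAA///4AAAAA8AAAAAD///wAAAAD8AAAAAH/j/wAAAB/8AAAAAP/AeAAAD//wAAAAAf+AAAAAD//gAAAAA/8AAAAAD//AAAAAB/8AAABAD/+AAAAAD/wAAADgD/8AAAAAP/AAAAHgD/wAAAAB/+AAAAPwD/AAAAAD/8AAAAfwGAAAAAAH/4AAAA/wGAAAAAAH/wAAAB/gOAAAAAAP/gAAAD/gOAAAAAAf/AAAAH/gOAAAAAAf+AAAAH/gOAAAAAAf+AAAAH/gOAAA="/>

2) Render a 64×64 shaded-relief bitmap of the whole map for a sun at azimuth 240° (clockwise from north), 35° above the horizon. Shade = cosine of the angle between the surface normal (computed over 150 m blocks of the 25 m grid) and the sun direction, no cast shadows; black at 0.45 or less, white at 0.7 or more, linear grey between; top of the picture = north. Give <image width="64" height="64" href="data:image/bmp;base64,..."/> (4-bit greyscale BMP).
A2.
<image width="64" height="64" href="data:image/bmp;base64,Qk12CAAAAAAAAHYAAAAoAAAAQAAAAEAAAAABAAQAAAAAAAAIAAATCwAAEwsAABAAAAAAAAAAAAAAABEREQAiIiIAMzMzAERERABVVVUAZmZmAHd3dwCIiIgAmZmZAKqqqgC7u7sAzMzMAN3d3QDu7u4A////AGZmeJqXQ0ZnirqHd4iIdmZ2VWm8uXQhJGd3ZlVDI1Z3ZlZ4mpdDRWeJqYd3iIh2ZmZWeby5dSEUZ3dlVDI0V3dlVniqp1REVniYd3eIh3ZmZmZ5q7l1IBRndmVDIjVnd1VWeJqYZDNWd4h3d4h3ZmZmd4mqqYUgBGd2VDMjRnd3VVZ4mZh1M0Vnd3d3d3dmZmd4iaqZdRAUZmVDMiNWd3dVVniJmYYyNGd3d3d3ZlVmd4iZmYhjACVmVUMzNGd3d1VWeImZhkIkZ3h3d3dmVmZ3iZl3ZUIBNWVURDNFZ3d3VVZ3iaqGQiNXeId3d2Zmd3iZl1REMiNWVFVUQ0V3d3dVZ3eJqpZDI1Z4h3d3d3d3iJh1QzNEVmVFVmUzRnd3d2Znd4mql1MiRniId3eIiIiIhlQzNGZ3ZVVnZDNWd3d3Znd3iaqXVCJGeJh3d4iImIh2VERWeIdlV3dTI1d3d3dmd3eJmphkIjZ4mYd3iJmZiHZUVniZh2ZndkM0Z3d3d2d3d4iamGQiNXiZh2eImamHZURXiamHZmZlQzVnd3d3Z3d3iJmpdCI1eJqXVniZmYZURWiZqYZVVVVDRXd3d3dnd3eImal1IjV5q6ZFeJmYdlRGeJmYdlVVVVRWd3d3d3dnd4iZqoUhJXrMlUV4iZh2VFaIiId2ZVZmVVZ3d3d3d3d4iJmqhRAli9tzNXiImIZUV4iHd3d2ZmZmVmd3d4h3d4iIial0ACWcyUNGeIiZh1RXiHd3d3d3dmZmZ3eIiHeImYd4mGIAN6y2M1d4iZmHVFeId3d3d3d2ZmZmeIiIiJmYdVd3UyNpzIQ0Z4mZmYdUV4h3d3d3d3ZmVWZ4iIiZmYdUVndlZ5vKU0Z4mZmYhlRXiIiId3d3dlVVVniIiJmHZEVniZqrzJYzaImamYh2VFeIiIh3d3dmVVVniJmIh2VEZ5q83d24QSaJmamYd2ZVVomZh3d3ZmVVZ4iZmZhmVFirzd3cumICaamZmXdmZlVWiamGZmVVVWiZmYiIiGZWnN7ty6hkECarqYiHZmZmVVaJmGVEVVVnmqmIdmZ3dnrf/cl2QyIje8uXd3ZmZmZVVomXVERVVnmpiHZmZnd3jO/rdCIiNWnMqGZmZVZmZmVniIZURVZnmph3dmZmZmed/8cxEkV5vLl1RVVVVmd2ZmeIdlVWZnmqh3d2ZmZmV77+lAE1eau6hTNEVVVmd3Zmd4d2VVZ4mqmHd3ZmVVVoz/xyA2iaqpdTIkVVZmd3d3Znd3ZmZnmqqHdmZmZUVXrv+kEliZmYdTEjRWZnd3d3ZmZ3d2ZniruodmZmZVVmnP/YQkaJmHZTISNWZ3d3d2ZVZ4iHdmeau6hlVWZlVnis7bdUVniHZUMiJFZ3d3dmVVZ4iId2Z4q7p2VVZmZ4mpvMqHZmZnZVQyI1Z3d3ZmVVZ4mIh2VXiruXVVZmZoqqibuph1RWZlVDM0Z3d3d3ZmeJmYh3VFaKu5dVVmVnm7uIqqqXU0VlVVREVnd3d3eIiJmYh3ZEVorLllVlVWiruniau5dERVVVVUVWd3d3iJmZmZh2ZDRXm8uGVVVFaLupiJq7l1VVVVVVVVZ3d4iJqqmYh2VDNGi8uFREREV5u5iJmrqXZmVEVWZVVmd4iImrqYh2VDM1i8uEM0RDRYq6h4mqqph2ZURFVVVVZ3iIiry5dlQzM1i8tzEkVURGm7l3maqpmIdlQ0RVVVZ4iIiKzLhTMzM1e8tyAUZ2VVebuXeZqqmYh2UyI0VWZ4mYd4rMpiEjNFetxyADZ4dlZ5u5d4maqpmYdTEkZmd4mYd3i8yUESNFet2CADZ4h2Znm7mHiJqqqph0EDV4d4mYdmeay4MRNWit2jAEZ4iHdmebuoeImqu6mGMRR4h3iIdmaJq6hBE2i920AEiId3d2Z5vLmImau8uYYxNoh2eIdmZ4mqp0EDas21AEmpd3d3Z4nNypmaq8y5dTJGh2Z4dmZ4iZqXQAJqzHACnLhmZnd3it7Kmaq7u6h1Q0VmVnd2Z3iImZYgAmrKQAfep1VWd3eK3cqbu7u6h2ZDRFVXd2Z3d4iIdAADaaggKe2nVVZnd4rNypu7qph2ZlQzRGeHZ3d3d3dSACR4lzFK3ahUVWd4is3KiqqYd2VnZDM0aId4d2ZmZTISRWeHU1m8uXVFZ4mazbhoiHZmVWdlMzV4h3h2VVREMjRWZ4dlV6u6hlVnmrvMlkZmVVZVZ2VDRXd3d2RDM0QzRWZ3d3ZWmrqXZniruqhkNmZVZmZndlRFZ3d3UyI0RERVZ3d4h2Z5u5h3d4mHZERHdmZ3Znd2VEVnh3UxEkVVVVZ3d3iIdWi7qHZVVEMzRWd3d3d3d2VURWiHYxEkZ3dmZ3d4iJl1WKu4ZDIiM0Vnd3d3d3d3VERWeIYxEleIh3ZneIiaqnRHrLlTIzRVZ3d3d3eIh3ZERWd3ZBE1iZmYdmd4mau5UjatyVM0Vnd3iHd3iIiHZURWdlQxE2iaqZh2Z4mru6cxN77ZU0Z3d4d3d3iIiHZlVXdjERJHmqqpiHZnmrupYxFJ39hDRnd3d3d3iIiHdmZnhzABJXmqqpmHZVeauoUxAmvvxzNWd3d3d3eIiId2Z4mEAAFIqqqZiIdlV5qoUgAVjO6lNFZnd3d3eIiIh3d4iGIAA2m6qYiId2VWmpYwATac7YQ0Vmd3d3d4iIiHd3iYQAAUerqZiIh3VVaJhSACR5zshDRWZ3d3d3"/>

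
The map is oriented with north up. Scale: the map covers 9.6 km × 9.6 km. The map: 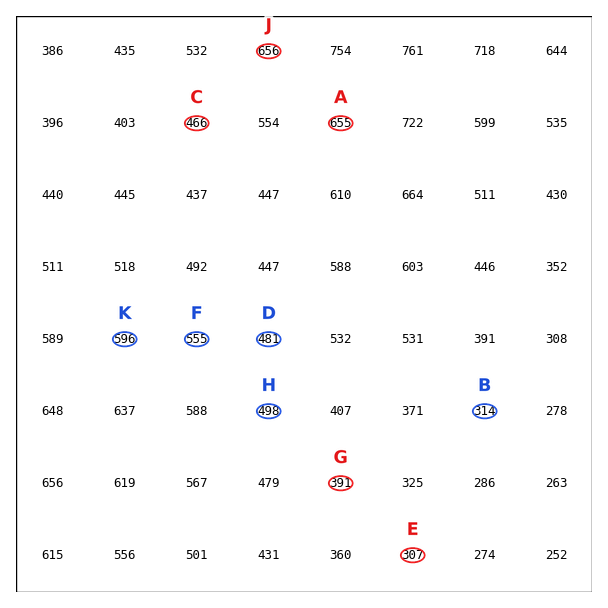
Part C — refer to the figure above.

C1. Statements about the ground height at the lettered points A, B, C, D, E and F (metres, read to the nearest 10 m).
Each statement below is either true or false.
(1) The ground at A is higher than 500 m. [true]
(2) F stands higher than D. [true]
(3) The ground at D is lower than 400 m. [false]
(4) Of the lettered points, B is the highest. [false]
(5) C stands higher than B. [true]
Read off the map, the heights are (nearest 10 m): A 660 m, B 310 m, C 470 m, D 480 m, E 310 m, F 550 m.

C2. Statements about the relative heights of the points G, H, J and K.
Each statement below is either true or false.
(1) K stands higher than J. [false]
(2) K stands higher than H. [true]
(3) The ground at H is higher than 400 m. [true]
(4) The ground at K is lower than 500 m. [false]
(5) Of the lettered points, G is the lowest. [true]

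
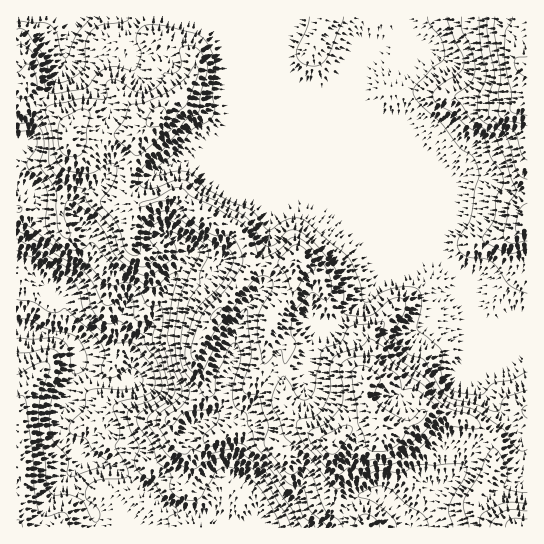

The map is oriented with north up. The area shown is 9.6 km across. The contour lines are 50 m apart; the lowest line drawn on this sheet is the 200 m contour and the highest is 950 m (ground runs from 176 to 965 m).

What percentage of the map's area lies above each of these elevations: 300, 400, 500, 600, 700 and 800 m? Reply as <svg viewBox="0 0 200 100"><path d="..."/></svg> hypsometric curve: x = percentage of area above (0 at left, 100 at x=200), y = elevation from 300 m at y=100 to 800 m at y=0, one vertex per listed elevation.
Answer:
<svg viewBox="0 0 200 100"><path d="M185 100l-16-20-10-20-69-20-52-20-27-20"/></svg>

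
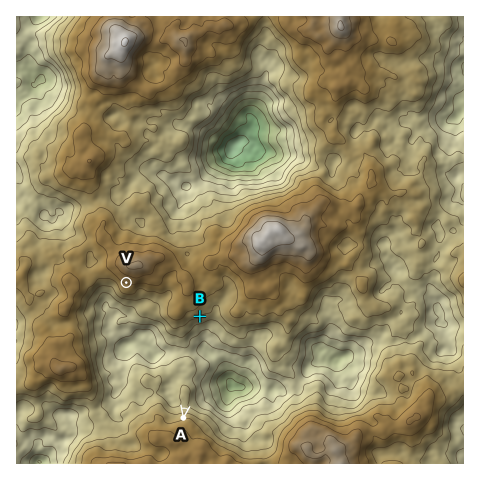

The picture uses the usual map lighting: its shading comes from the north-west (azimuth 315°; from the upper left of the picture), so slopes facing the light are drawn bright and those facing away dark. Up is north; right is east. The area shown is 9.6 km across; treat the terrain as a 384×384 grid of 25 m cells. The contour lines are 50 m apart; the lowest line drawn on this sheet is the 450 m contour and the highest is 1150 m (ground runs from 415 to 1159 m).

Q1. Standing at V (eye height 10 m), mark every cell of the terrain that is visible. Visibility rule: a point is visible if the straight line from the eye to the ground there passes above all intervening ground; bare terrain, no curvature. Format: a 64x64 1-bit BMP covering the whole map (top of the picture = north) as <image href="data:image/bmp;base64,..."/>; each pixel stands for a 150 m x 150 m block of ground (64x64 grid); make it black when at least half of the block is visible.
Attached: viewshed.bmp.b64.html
<image width="64" height="64" href="data:image/bmp;base64,Qk0+AgAAAAAAAD4AAAAoAAAAQAAAAEAAAAABAAEAAAAAAAACAAATCwAAEwsAAAIAAAAAAAAA////AAAAAAAAP/NH/gQAAAD/4c/+CAAAAH8Ab//MAAAAPxf//9kAAAAf////z4AAAB//////2wAAH//////7gAAP//v/4//AAA//gfvgP+AAH/8AAAAf4AAf04AAAA5gAD/7gAAAHmAAf/+AAAAeIAD//4AAAA4AB///wAAADgAH//+AAAAAAAH/+AAAAAAAB/4MAAAAAAAP/wwAAAAAAAP+BgAAAAAAAP4EAAAAAAAB+D4AAAAAAAHwPwAAAAAAAfAfAAAAAAAA8AmAAAAAAAD5kIAAAAAAAfmAAAAAAAAA+YAAAAAAAADAAAAAAAAAAMAAAAAAAAAAAAAAAAAAAAAAAAAAAAAAAAAAAAAAAAAAAAAAAAAAAAAAAAAAAAAAAAAAAAAAAAAAAAAAAAAAAAAAAAAAAAAAAAAAAAAAAAAAAAAAAAAAAAAAAAAAAAAAAAAAAAAAAAAAAAAAAAAAAAAAAAAAAAAAAAAAAAAAAAAAAAAAAAAAAAAAAAAAAAAAAAAAAAAAAAAAAAAAAAAAAAAAAAAAAAAAAAAAAAAAAAAAAAAAAAAAAAAAAAAAAAAAAAAAAAAAAAAAAAAAAAAAAAAAAAAAAAAAAAAAAAAAAAAAAAAAAAAAAAAAAAAAAAAAAAAAAAAAAAAAAAAAAAAAAAAAAAAAAAAAAAAAAAAAAAAAAAAAAAAAAA=="/>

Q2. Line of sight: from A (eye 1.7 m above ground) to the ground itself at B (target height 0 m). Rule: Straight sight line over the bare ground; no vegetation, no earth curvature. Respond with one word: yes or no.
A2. yes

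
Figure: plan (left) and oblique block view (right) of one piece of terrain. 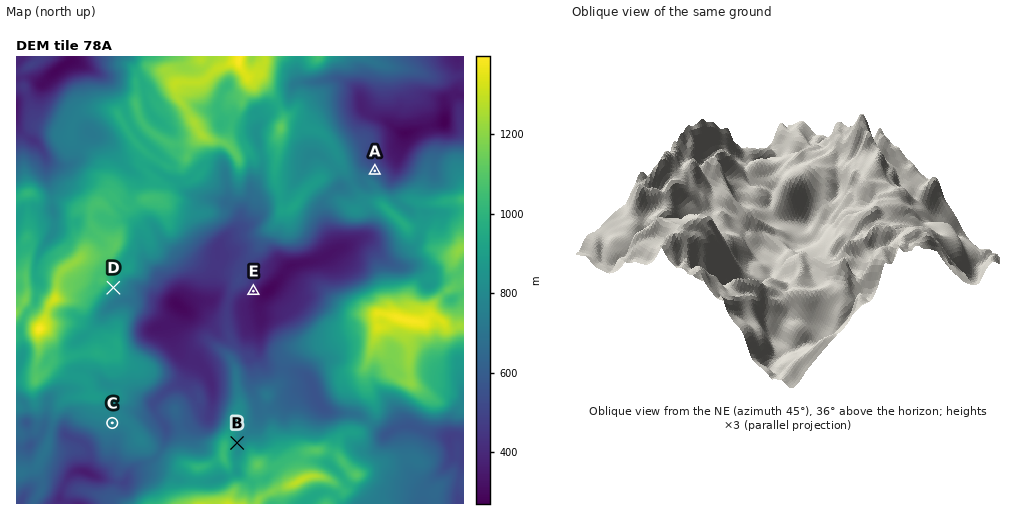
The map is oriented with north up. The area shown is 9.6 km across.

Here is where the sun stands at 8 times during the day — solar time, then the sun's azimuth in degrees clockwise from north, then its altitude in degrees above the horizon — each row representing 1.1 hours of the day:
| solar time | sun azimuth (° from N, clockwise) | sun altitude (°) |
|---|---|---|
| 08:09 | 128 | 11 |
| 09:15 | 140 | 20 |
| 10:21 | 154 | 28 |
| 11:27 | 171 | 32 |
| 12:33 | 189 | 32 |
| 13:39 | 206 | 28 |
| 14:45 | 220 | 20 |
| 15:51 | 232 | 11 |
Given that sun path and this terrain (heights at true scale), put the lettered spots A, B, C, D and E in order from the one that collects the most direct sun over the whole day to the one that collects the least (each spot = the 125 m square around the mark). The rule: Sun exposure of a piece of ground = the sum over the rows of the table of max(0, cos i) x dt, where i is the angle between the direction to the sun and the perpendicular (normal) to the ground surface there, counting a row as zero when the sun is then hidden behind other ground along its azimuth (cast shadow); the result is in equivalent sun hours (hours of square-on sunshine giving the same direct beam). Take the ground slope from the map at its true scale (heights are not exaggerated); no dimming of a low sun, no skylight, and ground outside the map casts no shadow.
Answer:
D > C > E > B > A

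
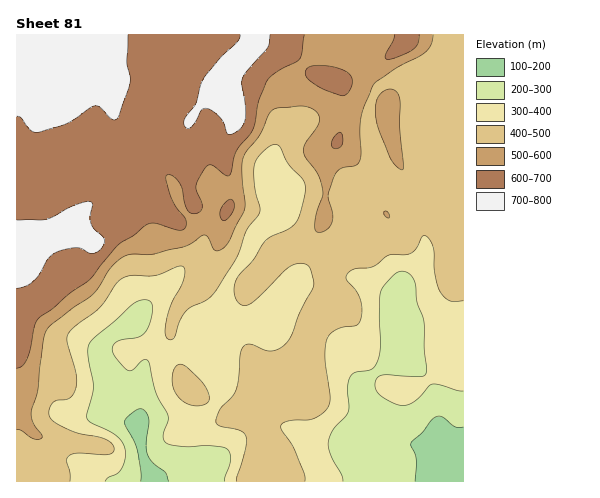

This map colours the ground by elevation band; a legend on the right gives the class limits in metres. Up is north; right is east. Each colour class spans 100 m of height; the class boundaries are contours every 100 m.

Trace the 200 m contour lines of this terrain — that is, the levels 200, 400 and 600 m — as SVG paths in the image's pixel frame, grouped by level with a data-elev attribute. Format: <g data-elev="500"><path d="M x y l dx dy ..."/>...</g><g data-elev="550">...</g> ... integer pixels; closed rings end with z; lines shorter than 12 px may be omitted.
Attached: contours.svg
<g data-elev="200"><path d="M141 481l0-9-4-22-12-28 5-7 10-6 5 2 4 7-3 26 2 11 5 8 12 9 4 9"/><path d="M415 481l1-21-1-7-4-8 1-3 11-10 9-12 5-3 6 0 12 10 8 0"/></g><g data-elev="400"><path d="M70 481l0-9-3-12 2-4 9-3 30 2 4-2 2-4-2-5-6-4-35-9-15-8-7-7 0-7 4-6 3-3 10 0 4-2 4-5 2-6 0-14-9-32 1-8 8-8 24-17 16-24 6-5 10-4 23 0 26-9 4 3-1 9-13 28-6 21 2 11 2 2 4-1 2-3 4-14 6-9 5-6 14-6 8-5 25-39 9-26 11-14 3-6-6-26 0-14 1-8 3-6 7-7 6-5 5-1 4 3 8 16 17 20 0 9-4 18-3 10-5 6-23 11-7 6-10 17-16 18-3 9 1 9 6 8 4 2 5-2 10-9 26-26 12-5 7 0 4 3 5 17-15 30-8 22-7 9-7 5-7 1-22-7-4 2-2 4-6 39-4 7-12 13-4 12 3 4 20 5 4 2 3 4 0 13-10 32"/><path d="M305 481l-1-8-9-22-13-21-1-5 3-2 5-2 25-3 9-5 6-7 1-11-5-37 2-19 4-6 6-4 20-4 5-9 0-10-2-9-14-19 2-5 7-4 19-3 15-11 16 0 6-2 5-5 6-12 3 0 5 3 3 8 2 26 5 19 9 9 14 0"/><path d="M193 406l8 0 6-3 2-4-1-6-4-8-7-9-11-10-7-2-4 3-2 6-1 8 2 8 7 11z"/></g><g data-elev="600"><path d="M17 368l5-2 5-7 4-11 3-22 4-7 15-10 17-16 20-13 29-36 14-8 11-9 6-4 7 1 22 6 6-2 1-8-14-21-6-20 1-4 6 1 7 8 5 21 4 7 6 2 6-3 1-7-6-17 6-14 5-7 3-1 15 10 3 1 2-1 6-24 18-23 4-26 8-20 10-9 24-14 2-6 2-18"/><path d="M222 220l2 1 4-2 6-9 0-6-3-5-4 2-6 8-1 6z"/><path d="M333 148l4 0 5-3 1-7-2-6-4 1-4 6-2 5z"/><path d="M340 95l6 0 5-8 1-8-4-6-8-4-13-3-13 0-7 2-1 7 5 6 12 8z"/><path d="M394 35l-1 5-7 14 0 5 10-1 17-8 5-6 1-9"/></g>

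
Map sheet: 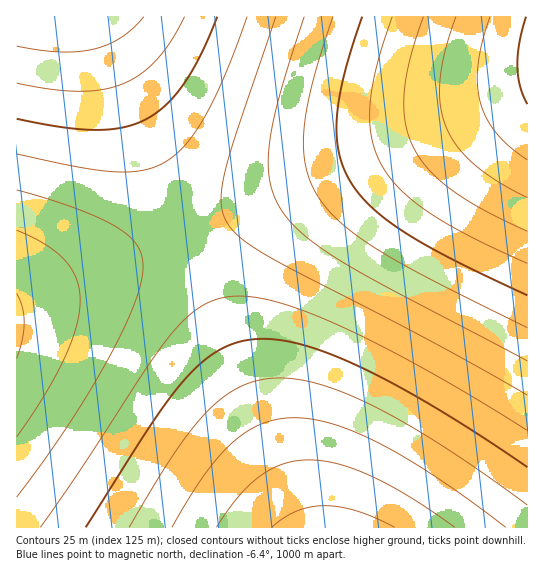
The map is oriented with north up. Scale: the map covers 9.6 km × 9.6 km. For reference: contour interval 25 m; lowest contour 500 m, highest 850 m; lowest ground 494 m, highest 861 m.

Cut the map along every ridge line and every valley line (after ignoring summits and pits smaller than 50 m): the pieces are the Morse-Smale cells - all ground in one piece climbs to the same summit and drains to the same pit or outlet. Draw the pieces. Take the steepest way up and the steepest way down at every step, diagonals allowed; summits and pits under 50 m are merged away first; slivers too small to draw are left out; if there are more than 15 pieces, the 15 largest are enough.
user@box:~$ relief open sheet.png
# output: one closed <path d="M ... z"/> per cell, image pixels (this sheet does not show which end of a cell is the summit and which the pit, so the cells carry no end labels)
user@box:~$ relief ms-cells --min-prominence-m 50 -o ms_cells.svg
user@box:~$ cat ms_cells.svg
<path d="M527 93l-343 141 121 294 223-1z"/><path d="M183 233l-157 64-10 6 1 225 287-1z"/><path d="M527 16l-432 1 86 212 5 4 340-138 2-2z"/><path d="M94 16l-78 1 1 286 167-70-79-194z"/>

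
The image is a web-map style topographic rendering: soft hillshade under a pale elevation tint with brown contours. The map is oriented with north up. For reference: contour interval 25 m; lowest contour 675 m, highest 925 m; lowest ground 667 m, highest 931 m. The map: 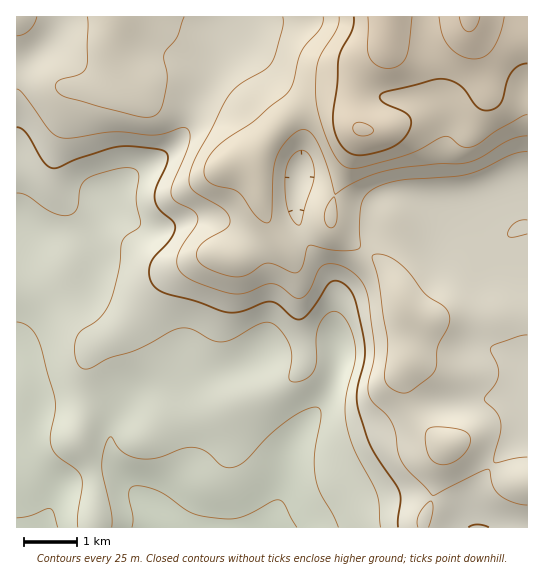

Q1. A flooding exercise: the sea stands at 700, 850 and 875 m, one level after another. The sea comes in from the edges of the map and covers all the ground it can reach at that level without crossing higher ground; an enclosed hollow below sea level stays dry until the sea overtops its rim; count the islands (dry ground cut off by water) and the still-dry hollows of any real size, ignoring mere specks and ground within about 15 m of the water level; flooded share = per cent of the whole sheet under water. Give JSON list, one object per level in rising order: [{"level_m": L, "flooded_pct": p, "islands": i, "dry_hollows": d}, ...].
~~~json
[{"level_m": 700, "flooded_pct": 10, "islands": 0, "dry_hollows": 0}, {"level_m": 850, "flooded_pct": 90, "islands": 0, "dry_hollows": 0}, {"level_m": 875, "flooded_pct": 93, "islands": 0, "dry_hollows": 0}]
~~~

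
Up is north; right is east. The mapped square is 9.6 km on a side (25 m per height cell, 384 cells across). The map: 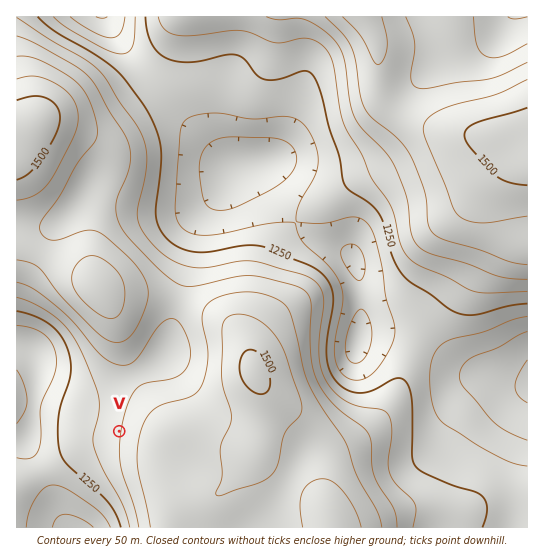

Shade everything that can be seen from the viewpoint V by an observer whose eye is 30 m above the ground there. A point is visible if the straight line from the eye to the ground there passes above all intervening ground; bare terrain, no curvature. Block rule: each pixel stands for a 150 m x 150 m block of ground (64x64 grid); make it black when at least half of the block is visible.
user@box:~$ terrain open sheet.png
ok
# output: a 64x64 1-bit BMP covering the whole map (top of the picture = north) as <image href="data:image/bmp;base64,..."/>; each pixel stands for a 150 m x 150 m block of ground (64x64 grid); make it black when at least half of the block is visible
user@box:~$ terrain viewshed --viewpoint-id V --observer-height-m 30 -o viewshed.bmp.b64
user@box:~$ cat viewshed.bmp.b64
<image width="64" height="64" href="data:image/bmp;base64,Qk0+AgAAAAAAAD4AAAAoAAAAQAAAAEAAAAABAAEAAAAAAAACAAATCwAAEwsAAAIAAAAAAAAA////AAAAAAD4AMAAAAAAAPgAwAAAAAAA8ACAAAAAAADwAAAAAAAAAPAAAAAAAAAA+AAAAAAAAAD4AwAAAAAAAPD/AAAAAAAA4f8AAAAAAACB/wAAAAAAAIP/gAAAAAAAg/+AAAAAAACD/4AAAAAAAIP/gAAAAAAAw/+AAAAAAADD/wAAAAAAAMH+AAAAAAAAwf4AAAAAAADA/gAIAAAAAMD/ADgAAAAAwf8AOAAAAADB/4BwAAAAAMP/wPAAAAAA///h8AAAAAD////gAAAAAP///8AAAAAA////gAAAAAD/+f8AAAAAAP/geAAAAAAA/wAAAAAAAAD4AAAAAAAAAPAAAAAAAAAA8AAAAAAAAADgAAAAAAAAAMAAAAAAAAAAAAAAAAAAAAAAAAAAAAAAAAAAAAAAAAAAAAAAAAAAAACAAAAAAAAAAIAAAAAAAAAAgAAAAAAAAADAAAAAAAAAAMAAAAAAAAAAwAAAAAAAAADAAAAAAAAAAMAAAAAAAAAAQAAAAAAAAAAAAAAAAAAAAAAAAAAAAAAAAAAAAAAAAAAAAAAAAAAAAAAAAAAAAAAAAAAAAAAAAAAAAAAAAAAAAAAAAAAAAAAAAAAAAAAAAAAAAAAAAAAAAAAAAAAAGAAAAAAAAAA4AAAAAAAAAHgAAAAAAAAB+AAAAAAAAAfwAAAAAAAA//AAAA=="/>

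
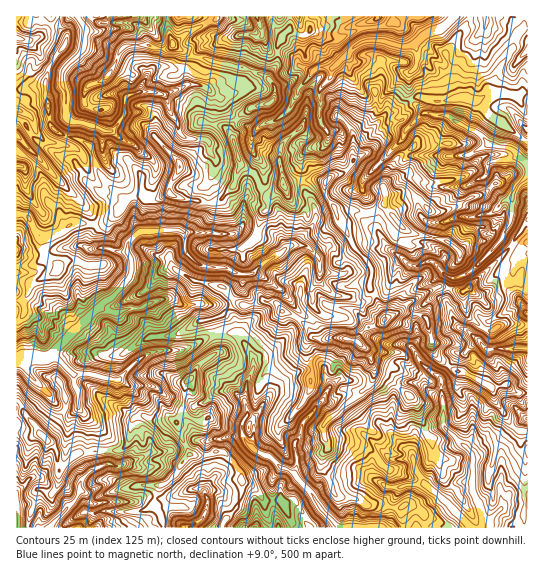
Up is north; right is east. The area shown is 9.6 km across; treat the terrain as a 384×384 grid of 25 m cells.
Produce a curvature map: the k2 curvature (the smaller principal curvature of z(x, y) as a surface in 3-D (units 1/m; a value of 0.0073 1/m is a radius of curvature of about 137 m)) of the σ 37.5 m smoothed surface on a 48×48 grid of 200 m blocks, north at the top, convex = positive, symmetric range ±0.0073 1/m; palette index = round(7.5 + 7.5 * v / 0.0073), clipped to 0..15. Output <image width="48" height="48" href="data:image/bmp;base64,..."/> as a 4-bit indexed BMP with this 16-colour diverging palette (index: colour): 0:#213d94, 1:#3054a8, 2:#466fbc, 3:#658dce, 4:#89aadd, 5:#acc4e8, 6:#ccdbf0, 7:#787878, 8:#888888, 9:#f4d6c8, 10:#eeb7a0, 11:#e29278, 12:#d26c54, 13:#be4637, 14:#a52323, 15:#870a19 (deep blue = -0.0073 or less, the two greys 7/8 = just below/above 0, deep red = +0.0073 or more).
<image width="48" height="48" href="data:image/bmp;base64,Qk32BAAAAAAAAHYAAAAoAAAAMAAAADAAAAABAAQAAAAAAIAEAAATCwAAEwsAABAAAAAAAAAAlD0hAKhUMAC8b0YAzo1lAN2qiQDoxKwA8NvMAHh4eACIiIgAyNb0AKC37gB4kuIAVGzSADdGvgAjI6UAGQqHAEVBZUNFVnhQAWhEKDd2cTRDRnZ3dUZneDg2B4Zoh3dXoFd3N0dnE3V4ZoaHVHVkaDZYQDEAI3ZnglZ3R2eUGIZ4dJh1R2R0ZylmZCNoh2dkMFV3ZVRgWHZ3MkZDZ0Z0VzI2dBhWh2Z3dkeIc0YGVndTN1RHhEZ0eGRWdTAgNERXZmVoeAA2h2ZVeHF2ZzaEiGRlWGdHJGZndmd3UCgIhnd2VFOIeDV1d1ZmSHh3ZkU1ZXhzBXcWaXd2ZkR2VDdmdmeHR3dWhkdnMwAxSHMGd3dWdHV5Q1Z3d2d2V2Vnhmd4WWhjKIcHhEVmRnVkF0ZmZndnVTZ2h2d3V5ZwKHhgaIZldWZjOEdYcXZzYld3Z0dHMneQYnd2A3d2c4iEN0VkFodDgliFY3M1djURg1ZnNFeHc5kxVzaFZoQ3gYdCIySIhmVxhmZocFRnZTNCVmeGk1N4UhE0GHhnhVd1R3ZGV0ZWV3YgWXd1ZGZUN3iIQHhmd3Z4N3d2RUdIVVIoV0c4ZFZUZ3h4dQASV4h1Zmd2RVSHZnCFMzUBElSFRmZ3d3d3Q1Vld1V2d4ZzEQF3eFB3ZnV1ZGZld4Z3dlVmd3RXZ3RFd3J1MgaIZ4d1ZkWEV4V3eHdVR4ZmVDRVp1KGVHQ2ZWZWVWNDEDeFREVYVIc1R3dHaGJWJnSFUHdVdHY0eDElZGZlZ4FzdTNVRlczN1ZnVGdnc3ZyRnZWdohjlQSDVIZnVmM3V5RmZ2Z4hIeGFXZnd3ggMnd3JUVnZUhyACZHeGdnhXiYJVZ3QAA4FGeIF3VodSAgiBB2eEZ2d2aDFXeDCIZXYxaGF1d2cjg1CHIHZ1d2QyAFCGeQeIdoiGIhdFdmNnZTdnYhdld3hmeVQBIgEAAFdkdlhXd2V3d3dXRQdmdWeHZ3Y1RUZ3diZWdkV4hWZ3YQB2dWB4gmeFZ4VHZ3dXiDiUdmN3ZnZ1N4YAAWB2N3dkZnZYV4d3hyZ0h0V3dUdXV2VmZhJlSGVHh3Z2WGZWaDZlhUZEMGhndVQ2hVBlaFN4V2Z1V1VmZ0dHdWiGYHlVVmZABZUBVTd1dFeHRod1Z2c2ZWZ3dQdmdldoYmhGUXeEcYhSRYZlV3JYY4V1hlBkRUIjUiQ2B3U2Y3cFd2Z0V1NnVRJUdYUGdlZjFDNQdEV3dABodiIlaEJndIUTZVdRl2iHJGZlRoVBAAh3dimGdjAmaFESdWZQV4YxSIglNlEUeCJVcWiGdXYwNnCYd1doEhBHeIRVZ4BoaYB4gYdnZneIBoB3ZmV2NYZ3dlWHZnFmMSARAXl0ZVVYUHB3Y2N1d3eId3d3Z1Bpd2YldxIld2VXYUFHVYZFd3d3aHZ2Z2B3SWZxiGeGZmeENwcnR3diRld3Z2R2dGI1dWZWRFZ3h3ZXYmMzVWdYJWZ2dnNnZHckRYZnZ3ZWZmdFRWV0KIhmRlhnd3ckNmhjZ3hoKFVURYQodVdoQBIjRnd1dnd2dGdjIiNTV2dUUyI3dYdmdmZ5VEWHVmeGiGM0Y2VFZlRYdoCFc4d3ZDaWZ2NXZXdw=="/>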